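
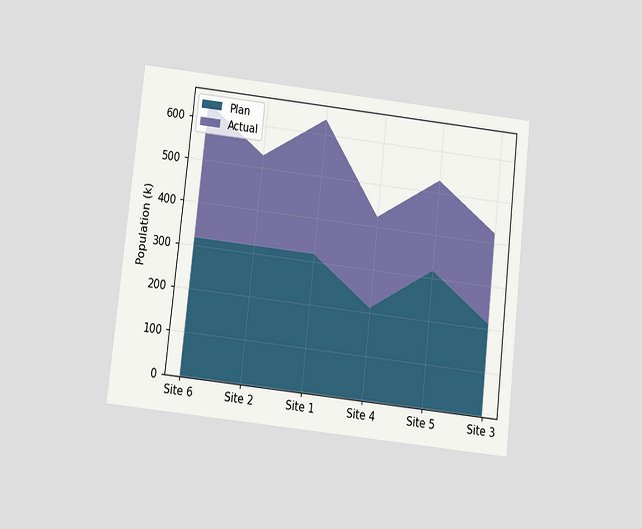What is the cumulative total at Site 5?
530k

The chart is tilted about 6° clockwise and viewed slightly from below. The stacked total at Site 5 reaches 530k.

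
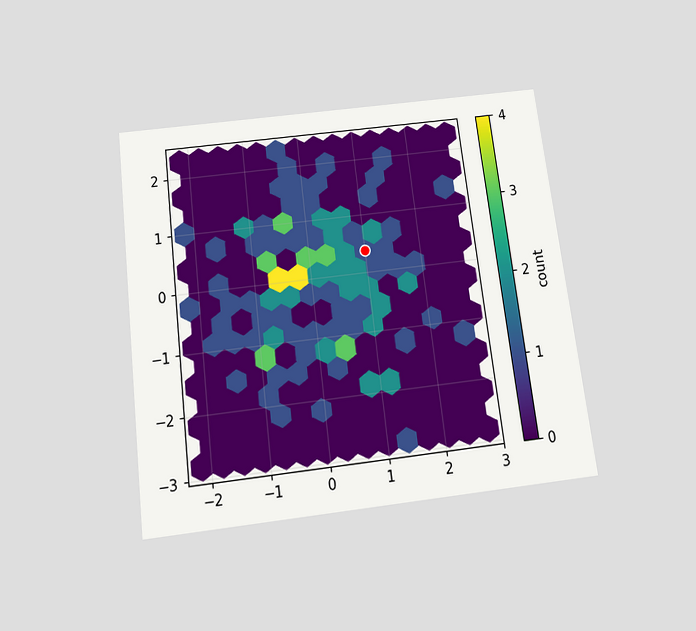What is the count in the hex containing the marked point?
The chart is tilted about 7° counter-clockwise and viewed slightly from below. The marked hex reads 1 on the colorbar.

1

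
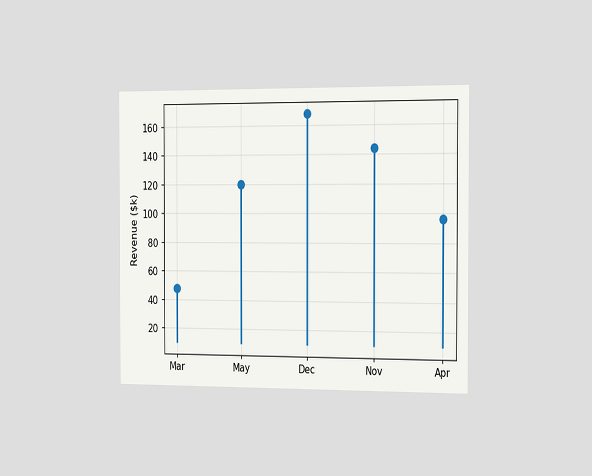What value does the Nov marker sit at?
$144k

The chart is viewed slightly from the right. The Nov marker sits at $144k.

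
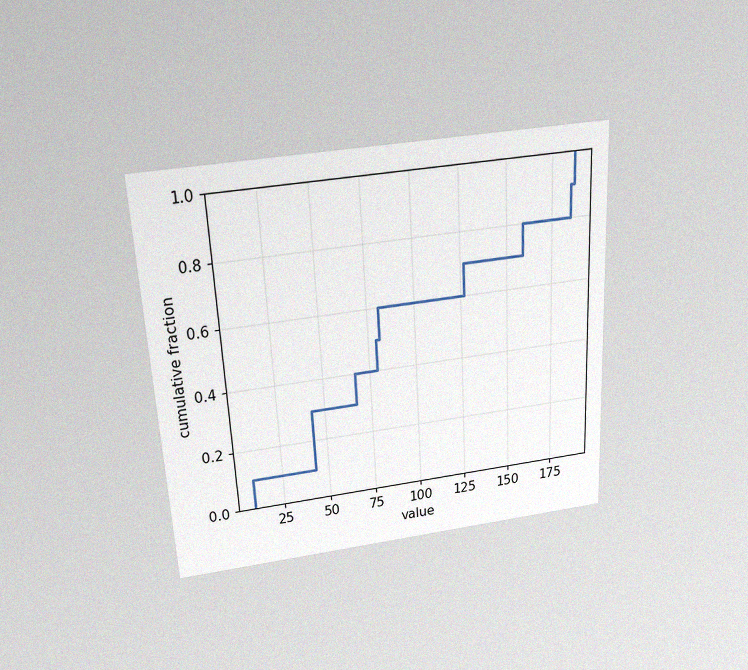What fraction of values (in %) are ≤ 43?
The chart is tilted about 3° counter-clockwise and viewed slightly from above, with some photo noise. At x=43 the ECDF step is at 30%.

30%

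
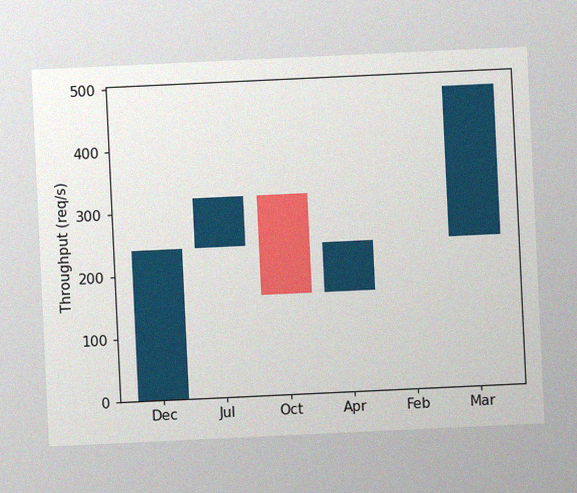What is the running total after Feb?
The chart is tilted about 3° counter-clockwise, with some photo noise. After Feb the running total reaches 240req/s.

240req/s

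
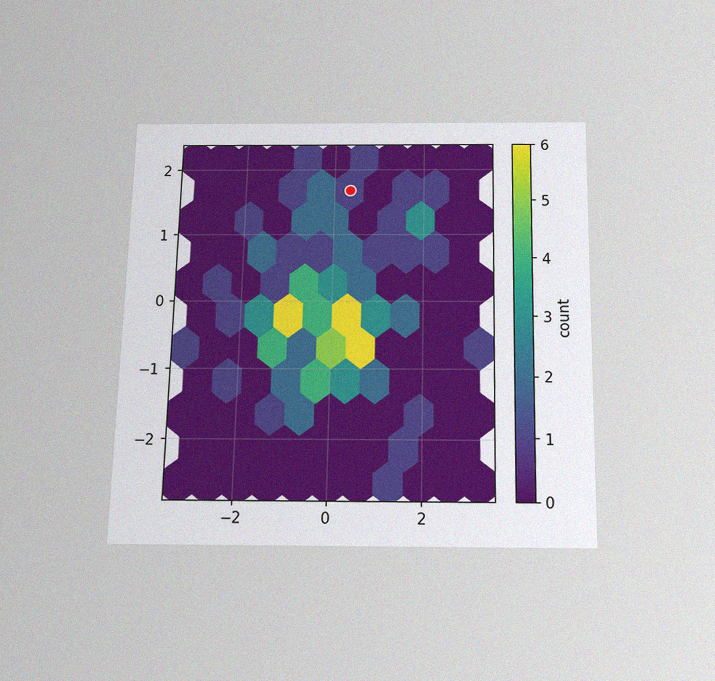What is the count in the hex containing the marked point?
1

The chart is viewed slightly from below, with some photo noise. The marked hex reads 1 on the colorbar.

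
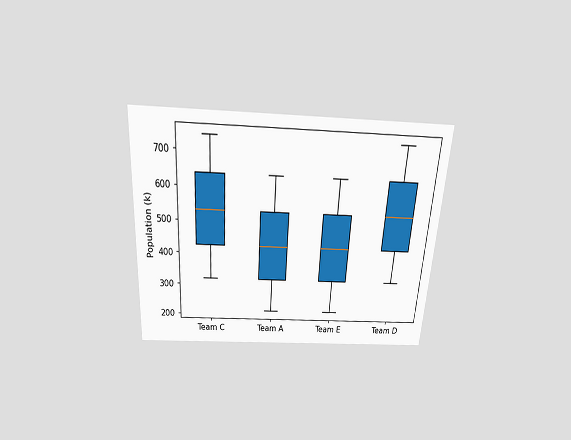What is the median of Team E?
The chart is tilted about 4° clockwise and viewed slightly from above. The median line in the Team E box sits at 424k.

424k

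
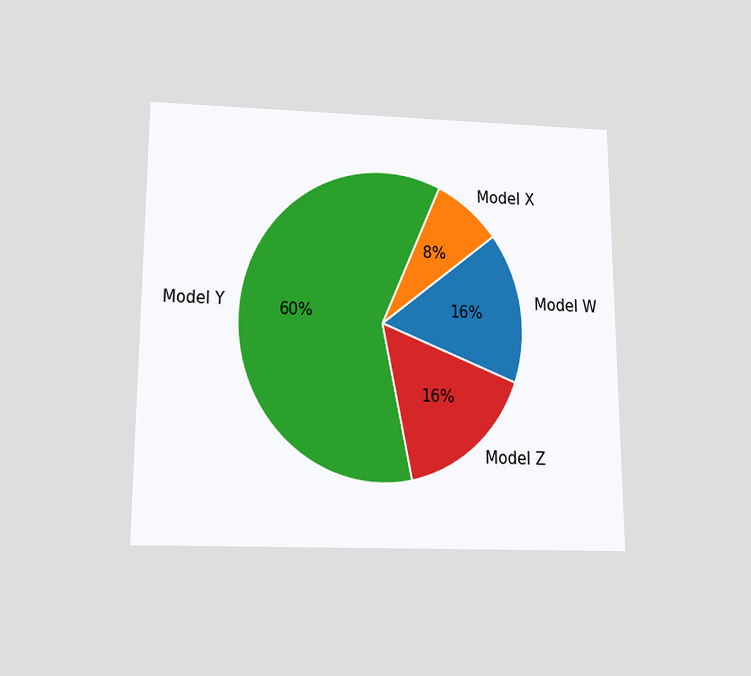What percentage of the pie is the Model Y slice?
The chart is viewed slightly from below. The Model Y slice takes up 60% of the pie.

60%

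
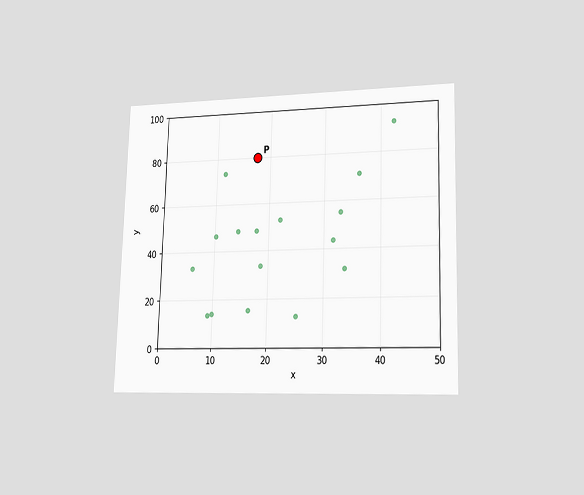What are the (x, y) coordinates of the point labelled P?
(17.5, 80)

The chart is viewed at a slight angle. Following the gridlines from P to each axis, P sits at (17.5, 80).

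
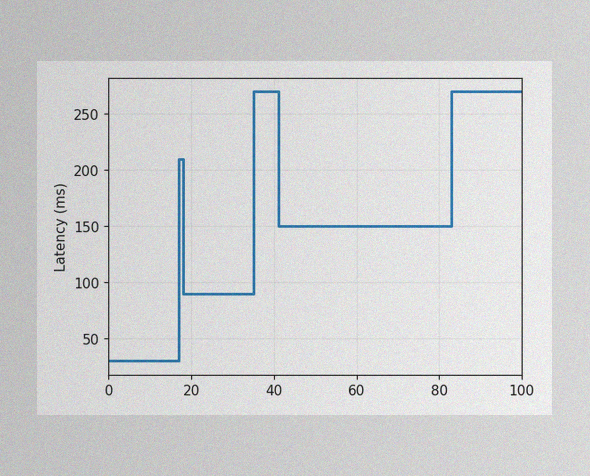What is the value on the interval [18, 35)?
The image has some photo noise and uneven lighting. On [18, 35) the step sits at 90ms.

90ms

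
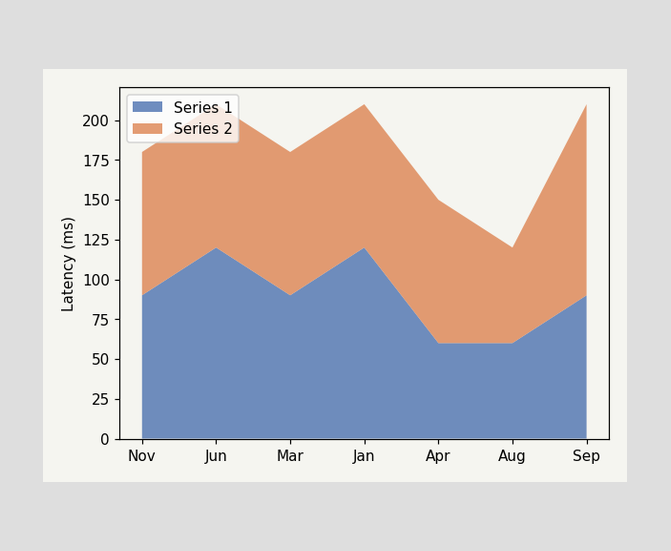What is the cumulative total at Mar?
180ms

The stacked total at Mar reaches 180ms.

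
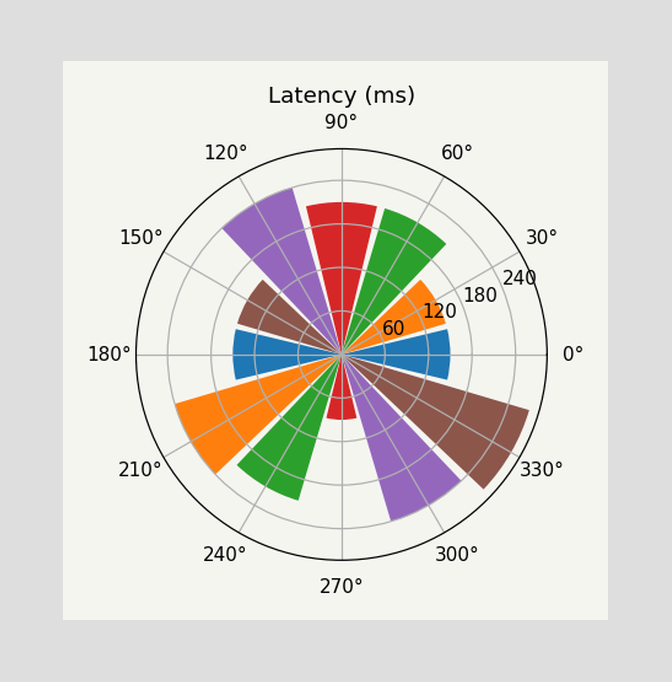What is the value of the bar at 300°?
240ms

The bar at 300° reaches 240ms on the radial axis.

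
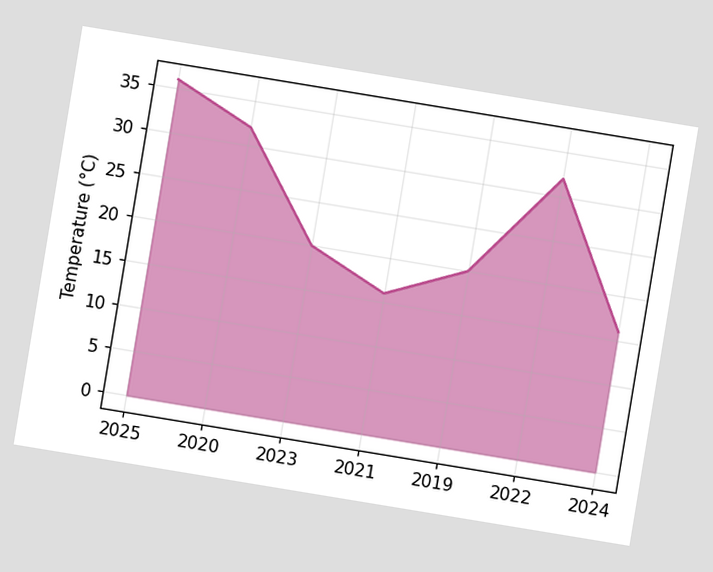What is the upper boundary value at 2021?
The chart is tilted about 9° clockwise. At 2021 the upper boundary is at 16°C.

16°C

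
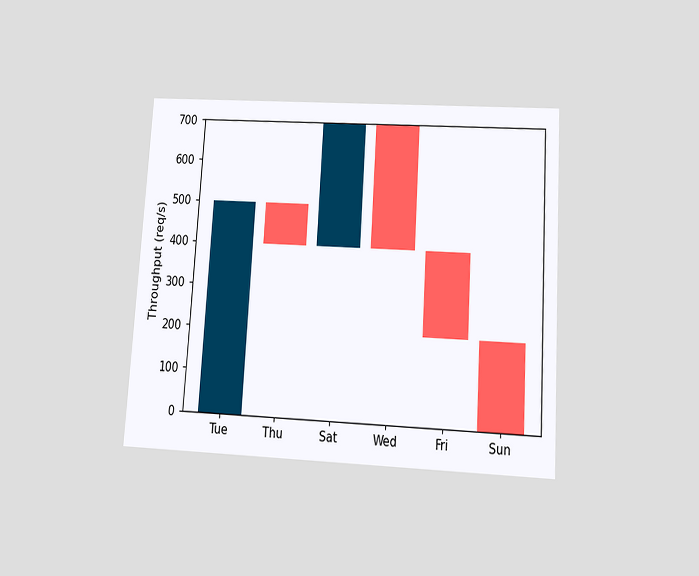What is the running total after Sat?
700req/s

The chart is tilted about 4° clockwise and viewed slightly from below. After Sat the running total reaches 700req/s.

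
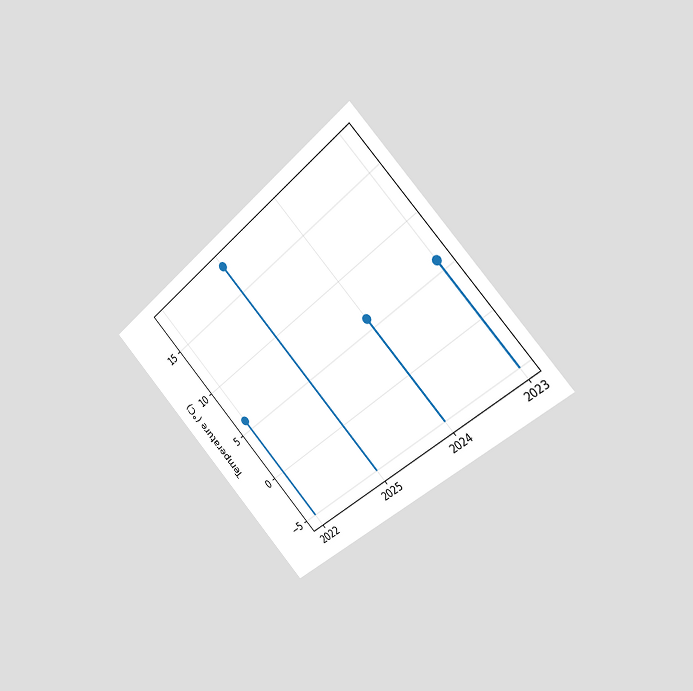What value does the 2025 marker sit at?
18°C

The chart is tilted about 43° counter-clockwise and viewed slightly from the right. The 2025 marker sits at 18°C.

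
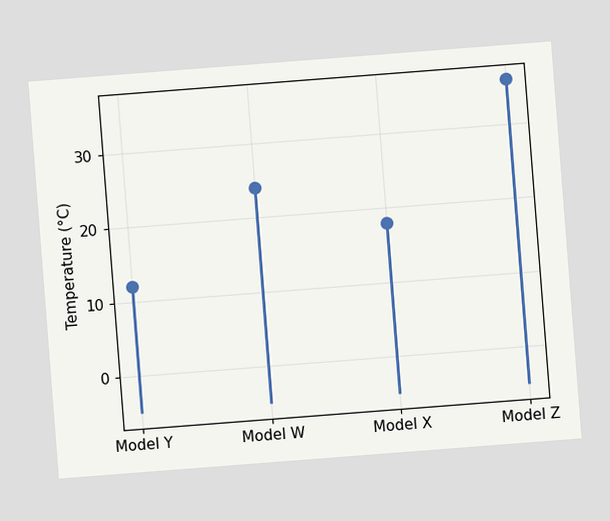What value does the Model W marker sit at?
24°C

The chart is tilted about 4° counter-clockwise. The Model W marker sits at 24°C.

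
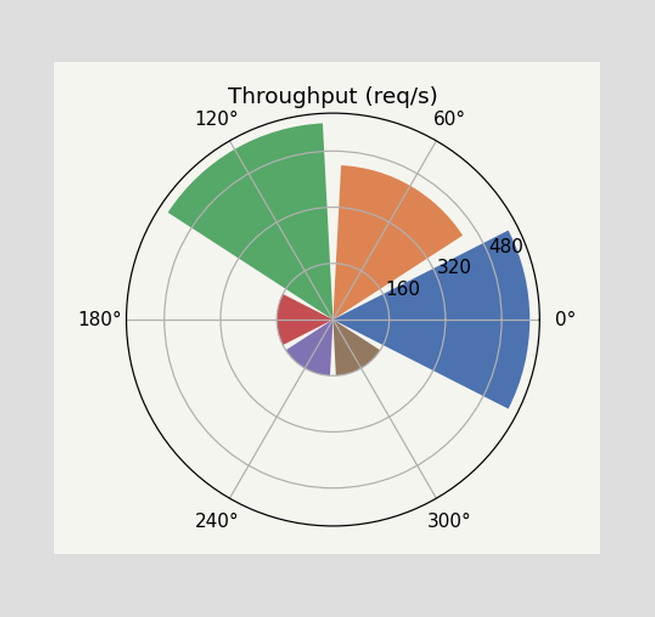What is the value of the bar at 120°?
560req/s

The bar at 120° reaches 560req/s on the radial axis.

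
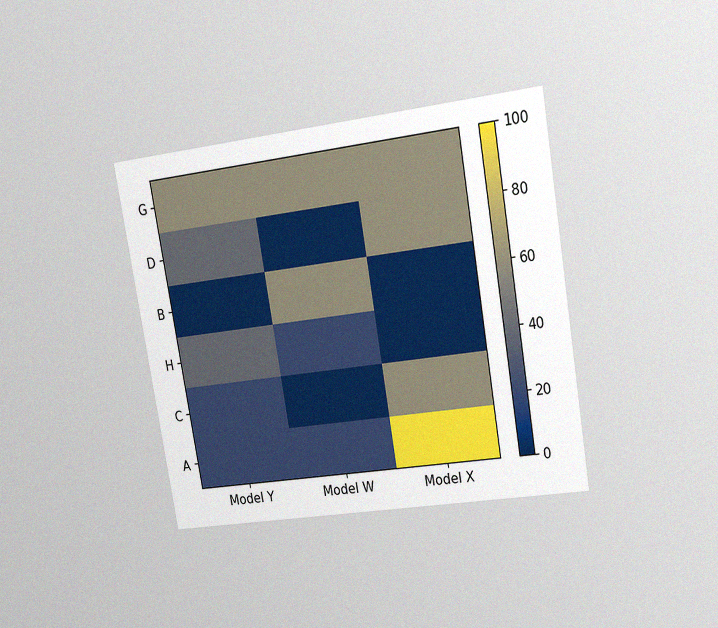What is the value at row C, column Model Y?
20

The chart is tilted about 10° counter-clockwise and viewed at a slight angle, with some photo noise. Matching cell (C, Model Y) against the colorbar gives 20.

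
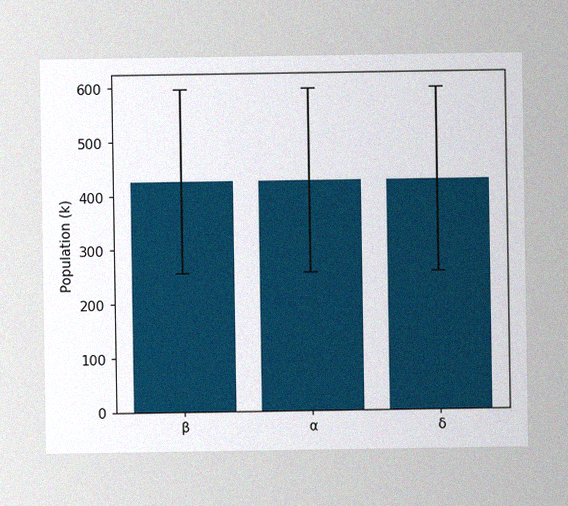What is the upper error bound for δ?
The image has some photo noise and uneven lighting. The δ bar's upper whisker reaches 595k.

595k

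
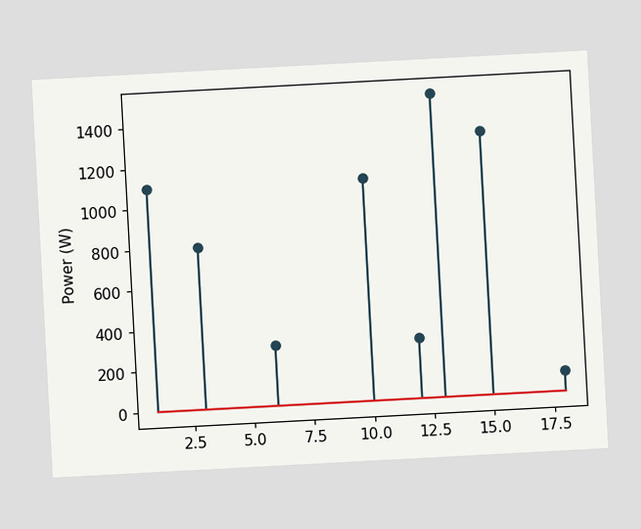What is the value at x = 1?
The chart is tilted about 3° counter-clockwise. The stem at x=1 reaches 1100W.

1100W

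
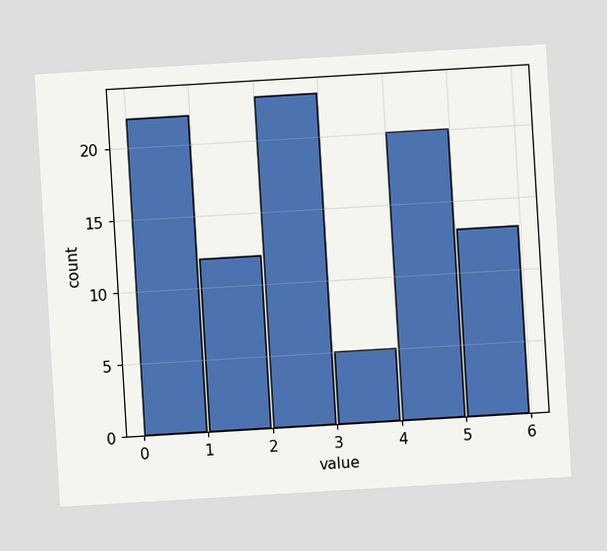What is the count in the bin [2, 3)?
The chart is tilted about 3° counter-clockwise. The [2, 3) bin has height 23.

23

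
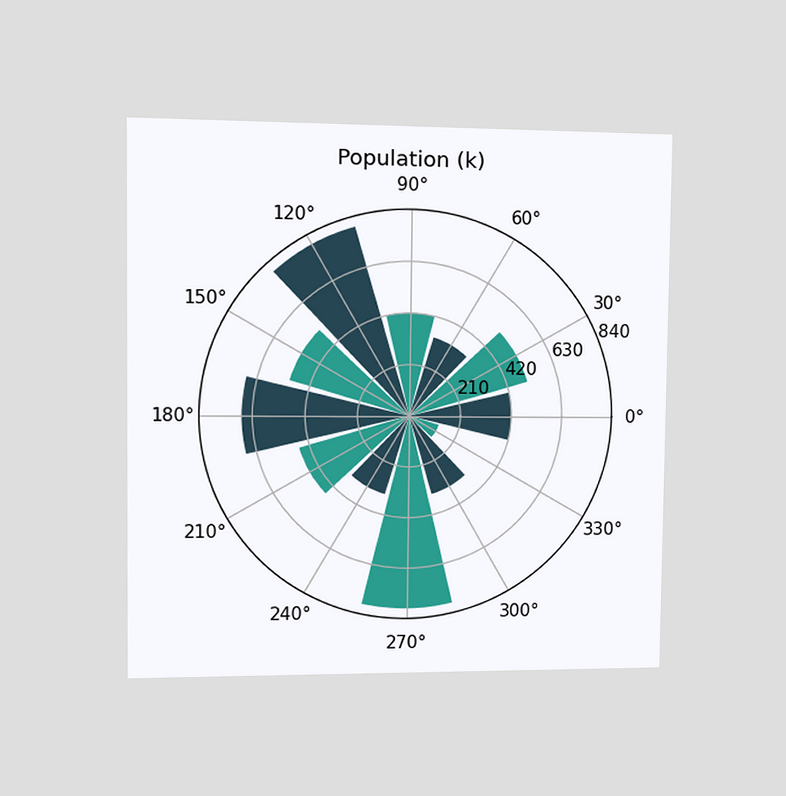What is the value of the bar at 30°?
504k

The chart is viewed at a slight angle. The bar at 30° reaches 504k on the radial axis.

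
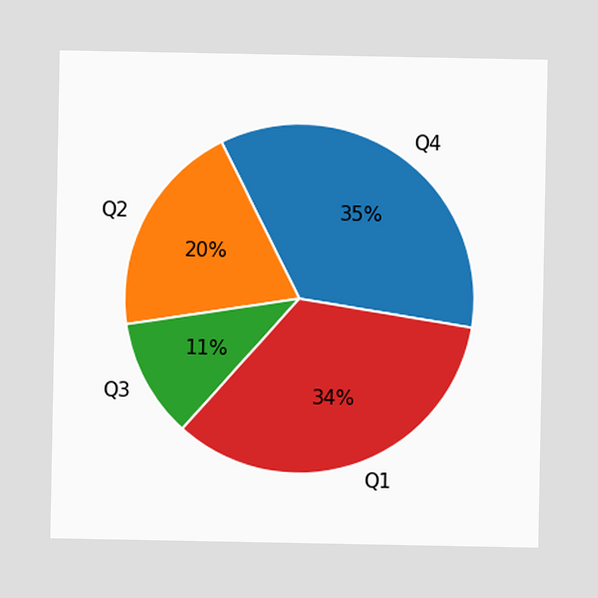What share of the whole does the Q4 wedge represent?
The Q4 slice takes up 35% of the pie.

35%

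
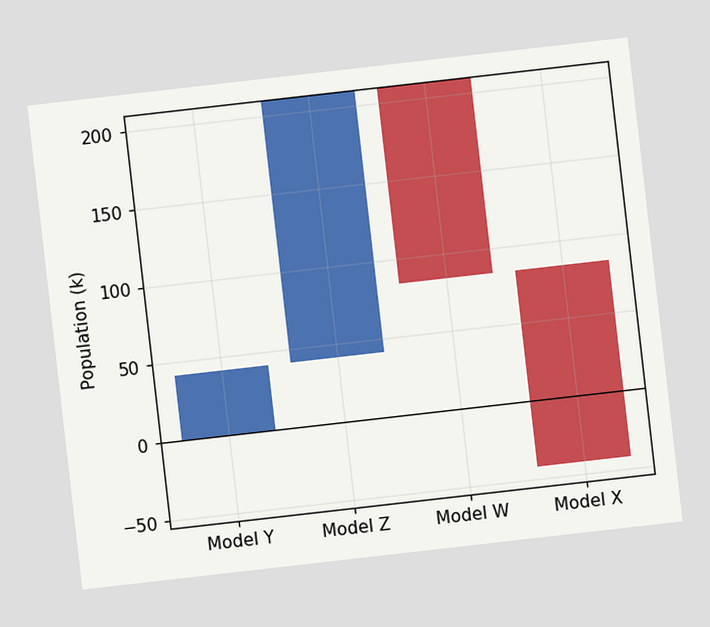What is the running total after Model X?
-42k

The chart is tilted about 6° counter-clockwise. After Model X the running total reaches -42k.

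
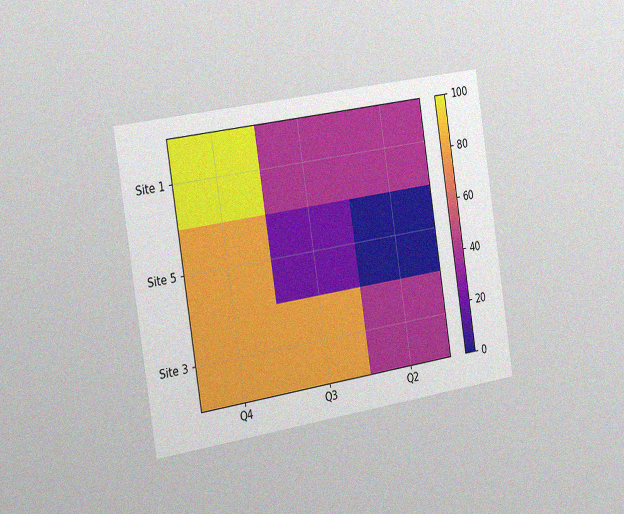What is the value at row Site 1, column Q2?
40

The chart is tilted about 9° counter-clockwise and viewed slightly from the left, with some photo noise. Matching cell (Site 1, Q2) against the colorbar gives 40.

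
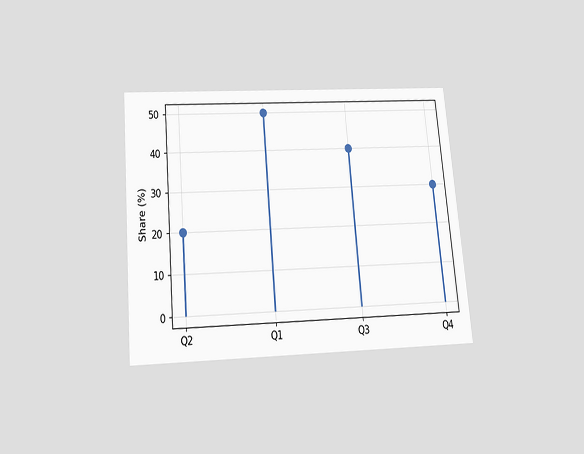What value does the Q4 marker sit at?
The chart is tilted about 5° counter-clockwise and viewed slightly from below. The Q4 marker sits at 30%.

30%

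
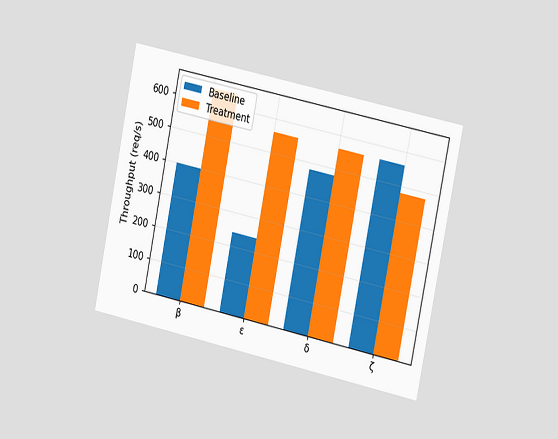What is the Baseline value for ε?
240req/s

The chart is tilted about 12° clockwise and viewed slightly from the right. The Baseline bar at ε reaches 240req/s on the y-axis.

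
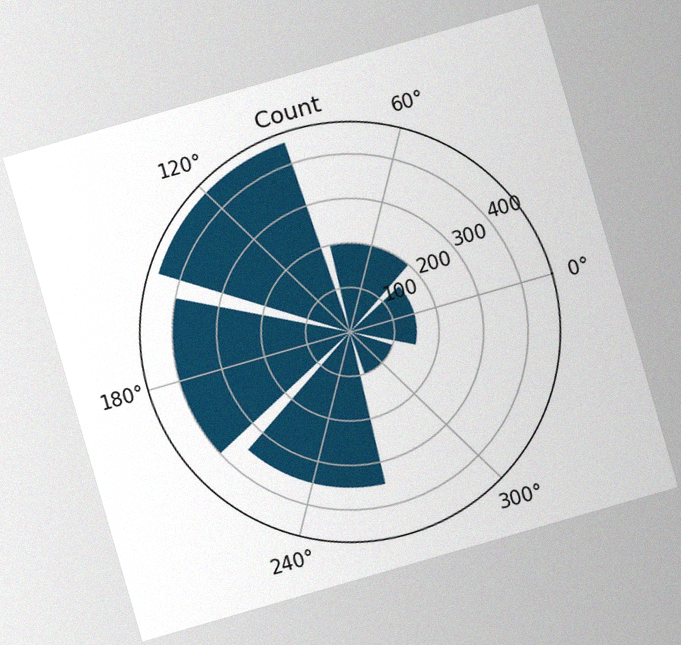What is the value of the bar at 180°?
400

The chart is tilted about 16° counter-clockwise, with some photo noise. The bar at 180° reaches 400 on the radial axis.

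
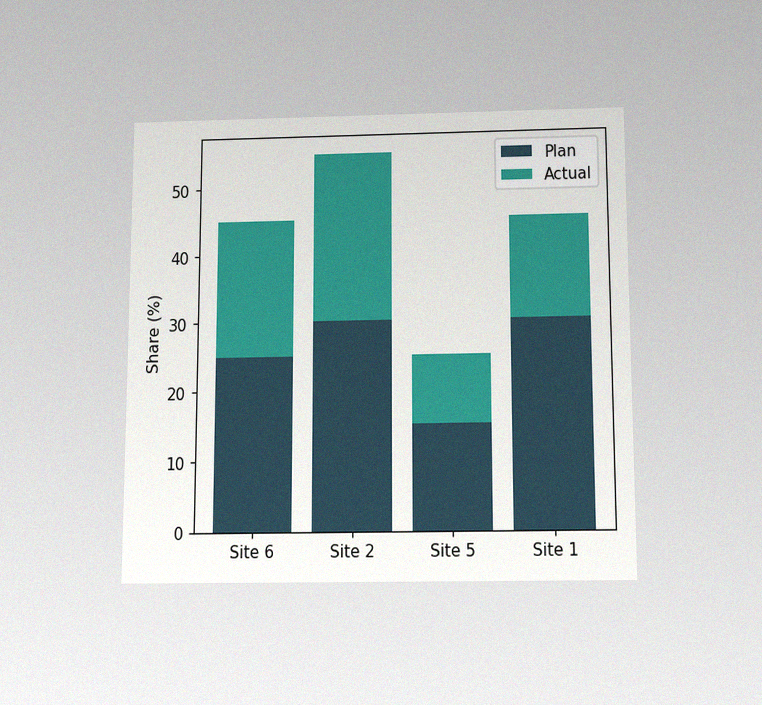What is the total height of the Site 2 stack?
The chart is viewed slightly from below, with some photo noise. The Site 2 stack's top reaches 55% on the y-axis.

55%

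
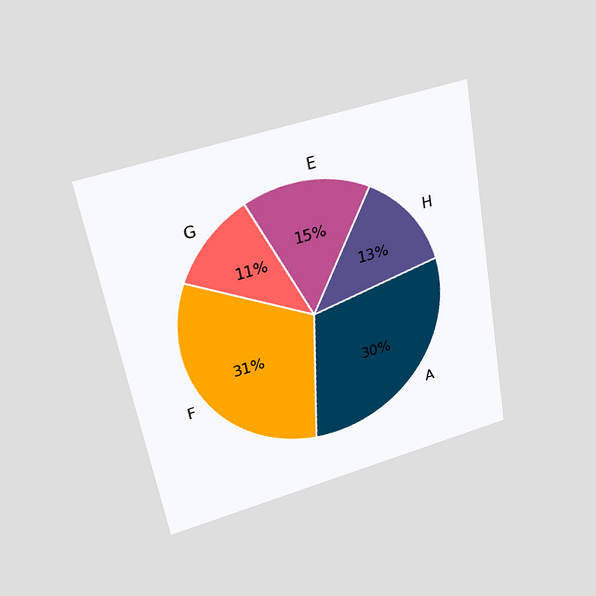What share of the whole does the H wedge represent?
13%

The chart is tilted about 10° counter-clockwise and viewed slightly from above. The H slice takes up 13% of the pie.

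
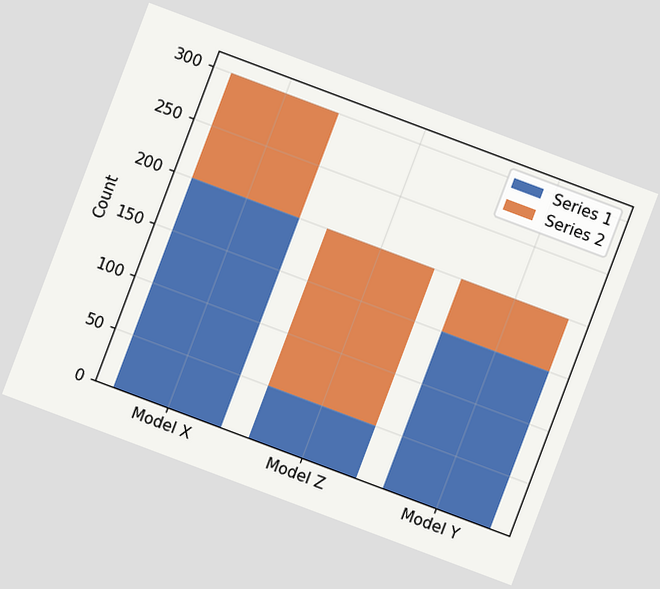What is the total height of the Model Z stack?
The chart is tilted about 21° clockwise. The Model Z stack's top reaches 200 on the y-axis.

200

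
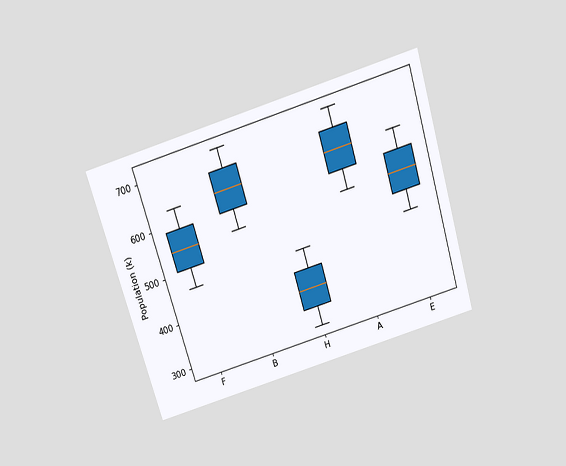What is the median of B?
The chart is tilted about 17° counter-clockwise and viewed slightly from above. The median line in the B box sits at 630k.

630k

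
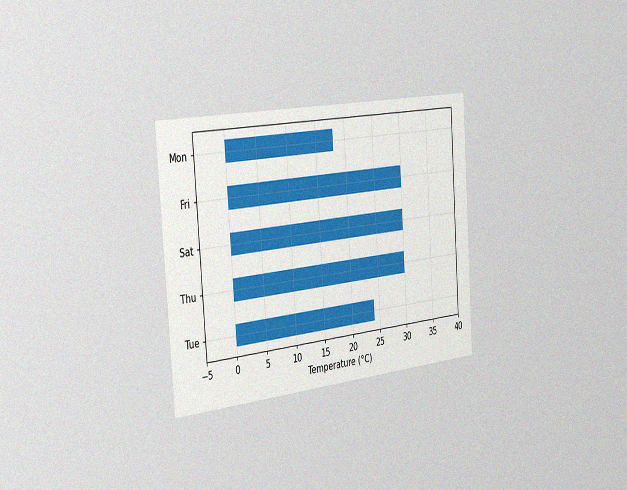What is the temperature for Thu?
The chart is tilted about 4° counter-clockwise and viewed slightly from the left, with some photo noise. Reading along the chart's x-axis, the Thu bar reaches 30°C.

30°C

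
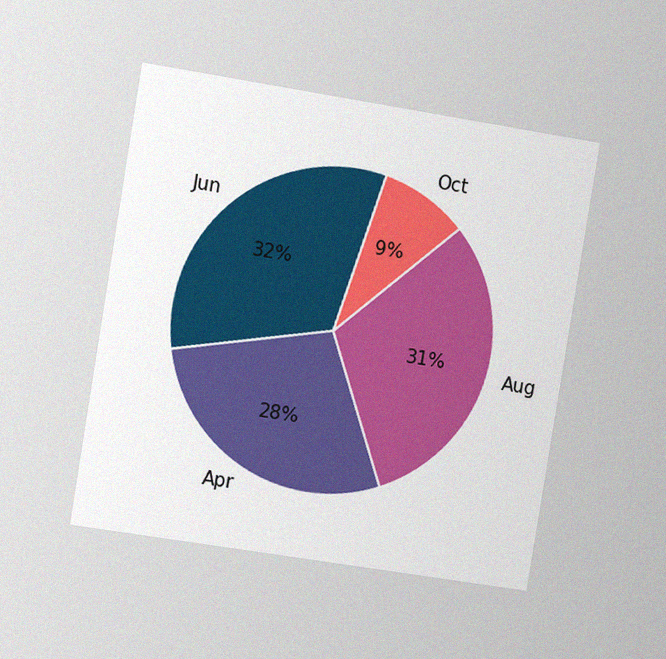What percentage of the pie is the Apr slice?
The chart is tilted about 9° clockwise and viewed slightly from the left, with some photo noise. The Apr slice takes up 28% of the pie.

28%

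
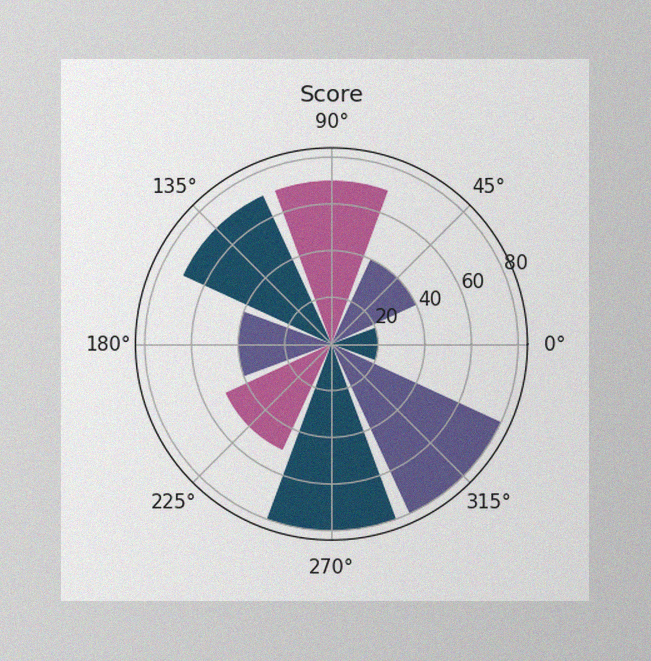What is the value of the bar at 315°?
80

The image has some photo noise and uneven lighting. The bar at 315° reaches 80 on the radial axis.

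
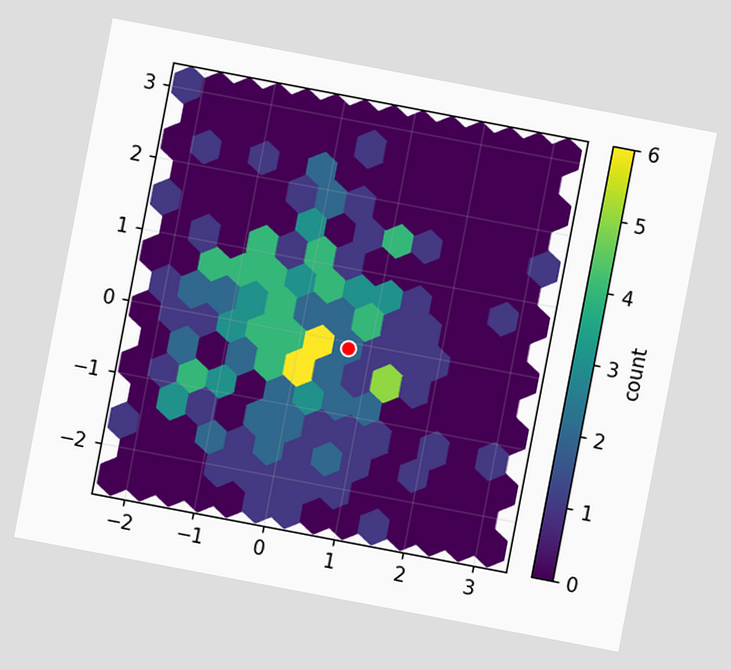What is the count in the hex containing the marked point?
2

The chart is tilted about 11° clockwise. The marked hex reads 2 on the colorbar.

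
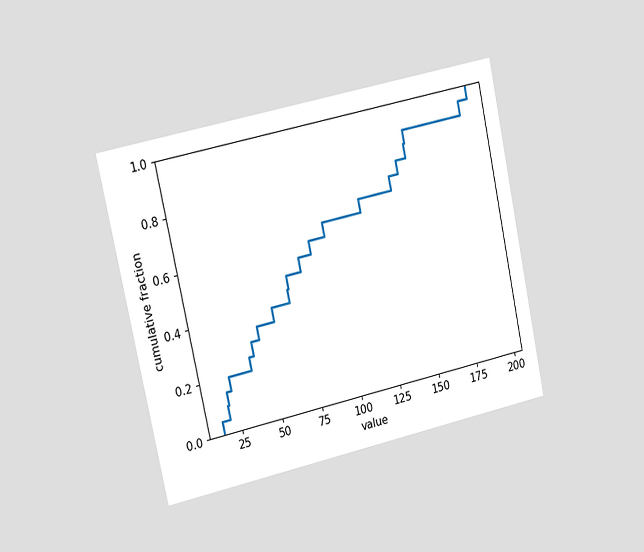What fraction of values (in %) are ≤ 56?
The chart is tilted about 12° counter-clockwise and viewed slightly from the left. At x=56 the ECDF step is at 40%.

40%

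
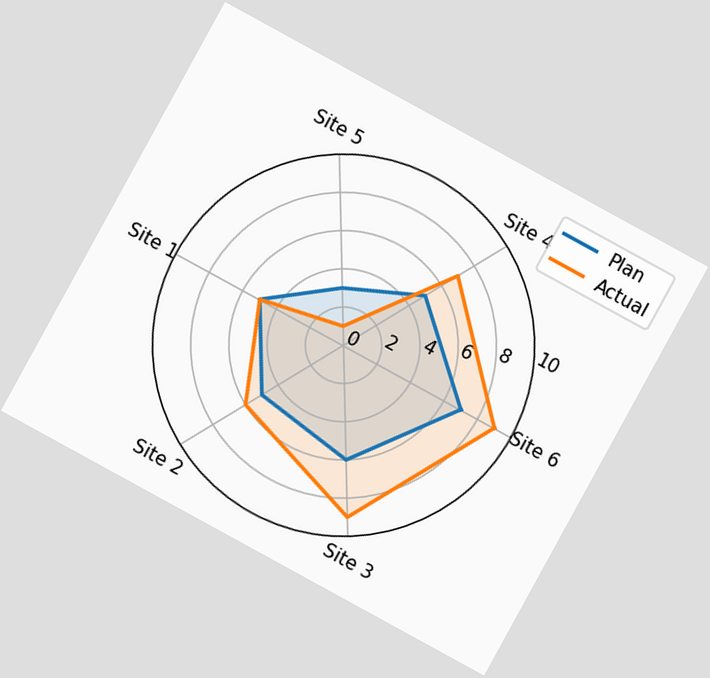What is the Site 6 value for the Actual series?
9

The chart is tilted about 29° clockwise. On the Site 6 axis, Actual reaches 9.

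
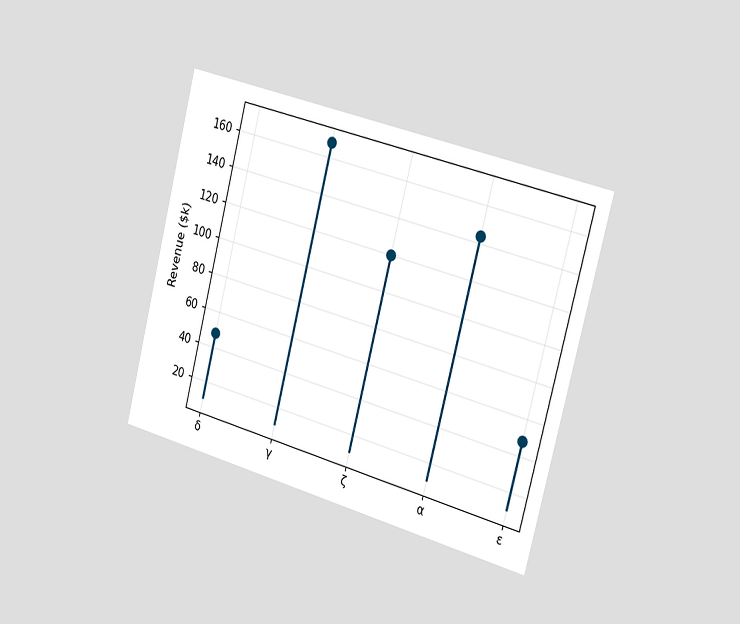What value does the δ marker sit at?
The chart is tilted about 14° clockwise and viewed slightly from the right. The δ marker sits at $48k.

$48k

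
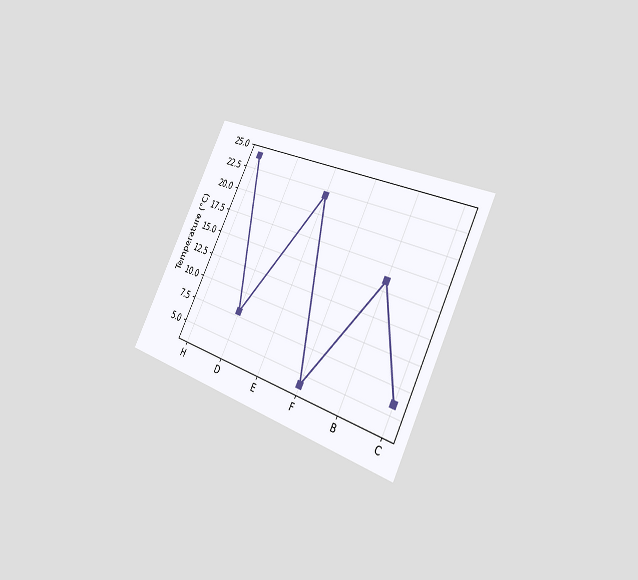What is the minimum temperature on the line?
The chart is tilted about 26° clockwise and viewed slightly from the right. The lowest point is at F, and reading across to the y-axis gives 4°C.

4°C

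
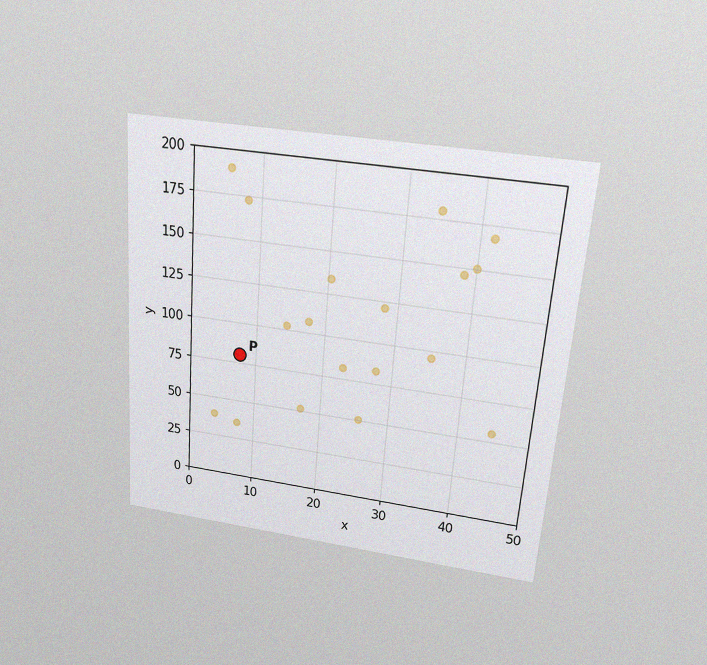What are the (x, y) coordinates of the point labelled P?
The chart is tilted about 4° clockwise and viewed slightly from above, with some photo noise. Following the gridlines from P to each axis, P sits at (7.5, 80).

(7.5, 80)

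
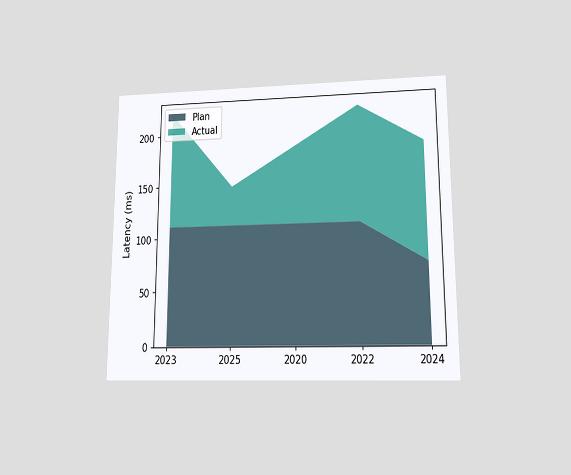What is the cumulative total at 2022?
The chart is viewed at a slight angle. The stacked total at 2022 reaches 222ms.

222ms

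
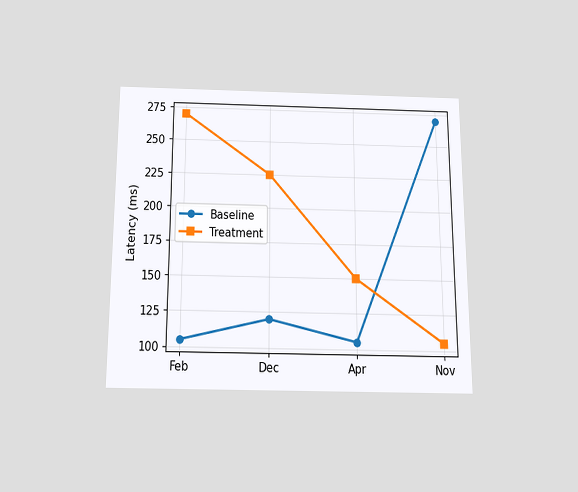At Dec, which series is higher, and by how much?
The chart is viewed slightly from below. At Dec, Treatment sits above the other line by 105ms.

Treatment, by 105ms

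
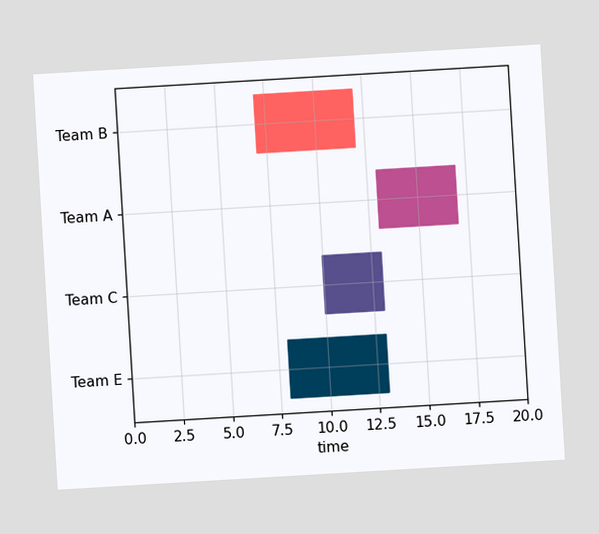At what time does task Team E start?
8

The chart is tilted about 3° counter-clockwise. The Team E bar begins at t=8.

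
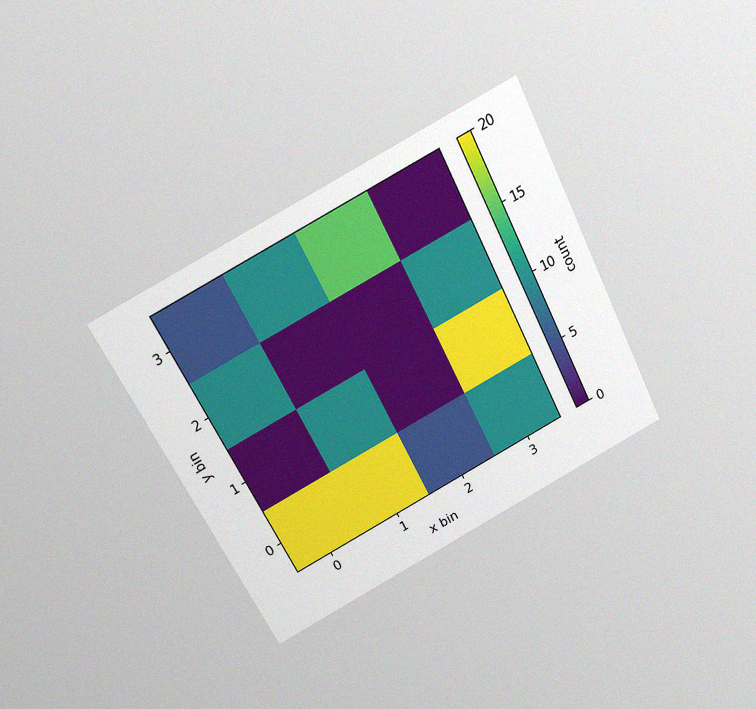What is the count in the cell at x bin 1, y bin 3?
The chart is tilted about 27° counter-clockwise and viewed slightly from above, with some photo noise. Matching the cell (1, 3) against the colorbar gives 10.

10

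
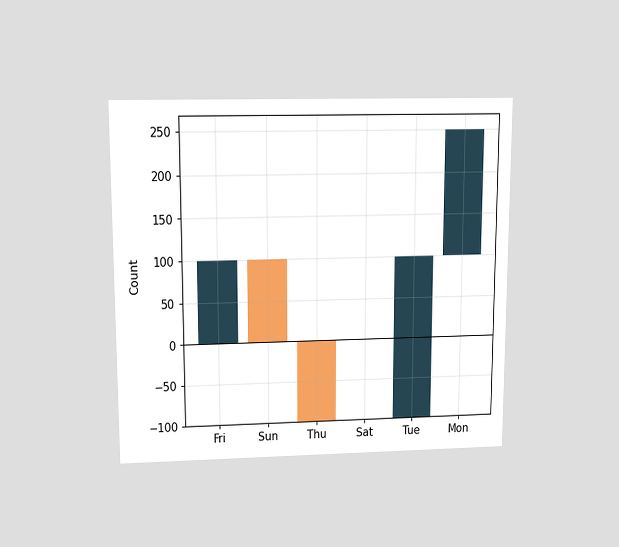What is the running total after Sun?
The chart is viewed slightly from above. After Sun the running total reaches 0.

0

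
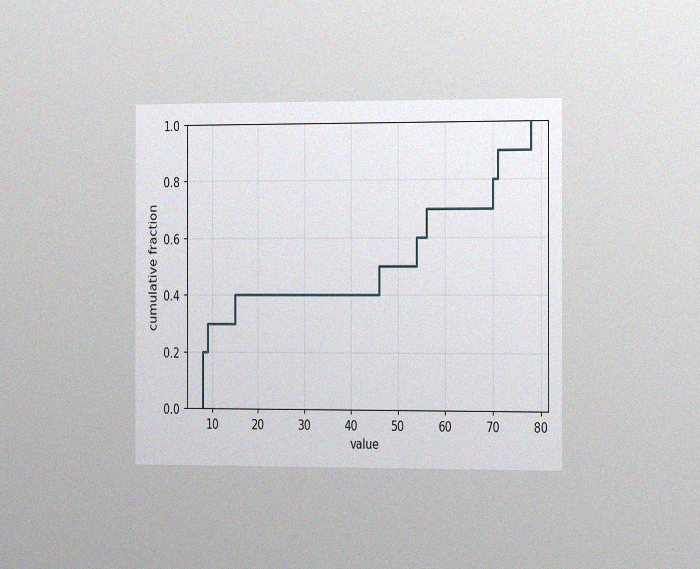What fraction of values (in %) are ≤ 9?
The chart is viewed slightly from the right, with some photo noise. At x=9 the ECDF step is at 30%.

30%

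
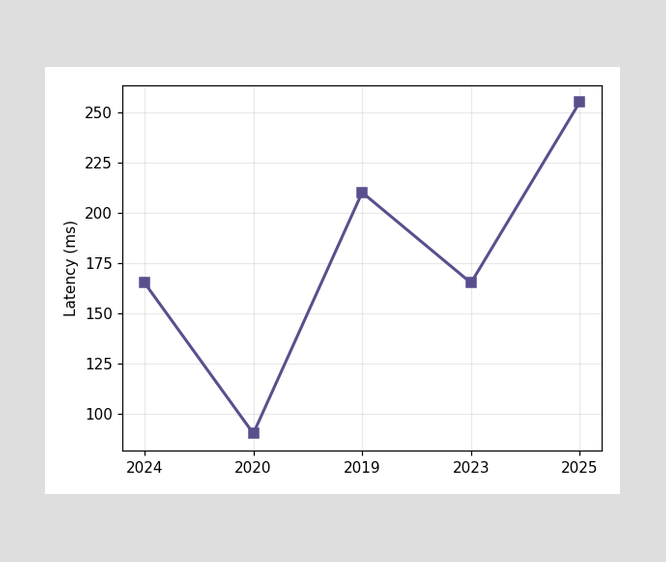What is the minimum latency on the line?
90ms

The lowest point is at 2020, and reading across to the y-axis gives 90ms.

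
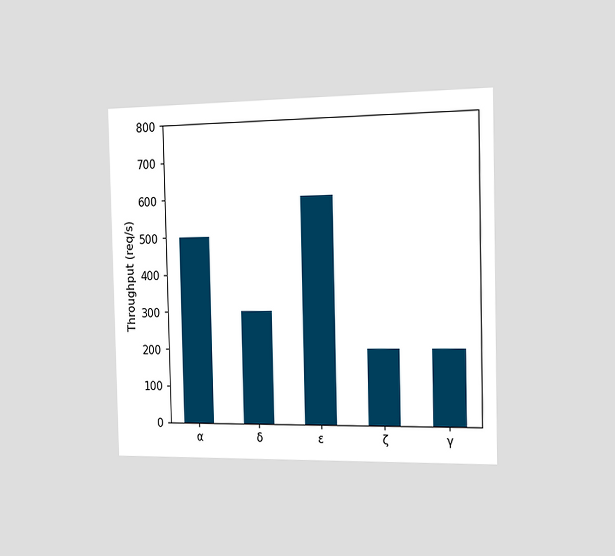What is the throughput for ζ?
200req/s

The chart is viewed slightly from the right. Reading along the chart's y-axis, the ζ bar reaches 200req/s.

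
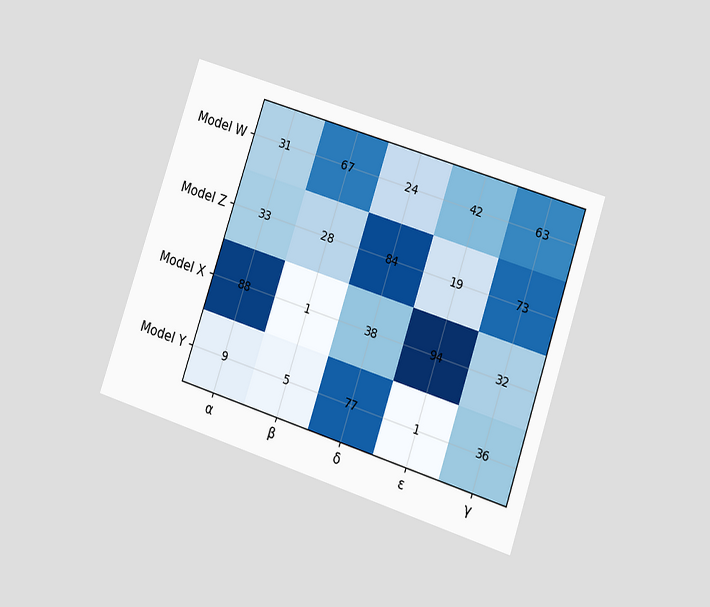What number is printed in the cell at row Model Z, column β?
The chart is tilted about 18° clockwise and viewed at a slight angle. The (Model Z, β) cell reads 28.

28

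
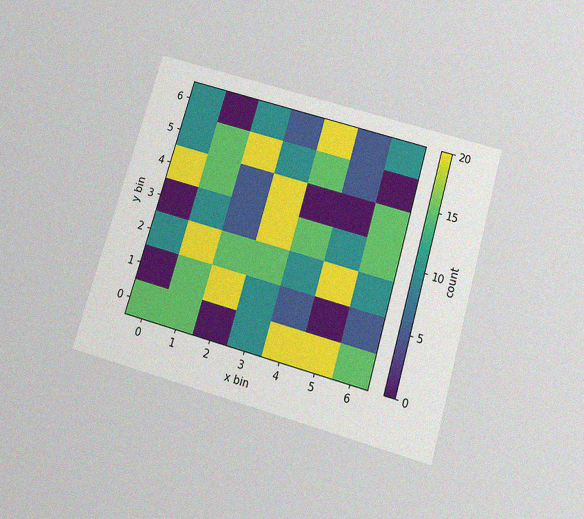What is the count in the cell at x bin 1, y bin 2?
20

The chart is tilted about 16° clockwise and viewed slightly from below, with some photo noise. Matching the cell (1, 2) against the colorbar gives 20.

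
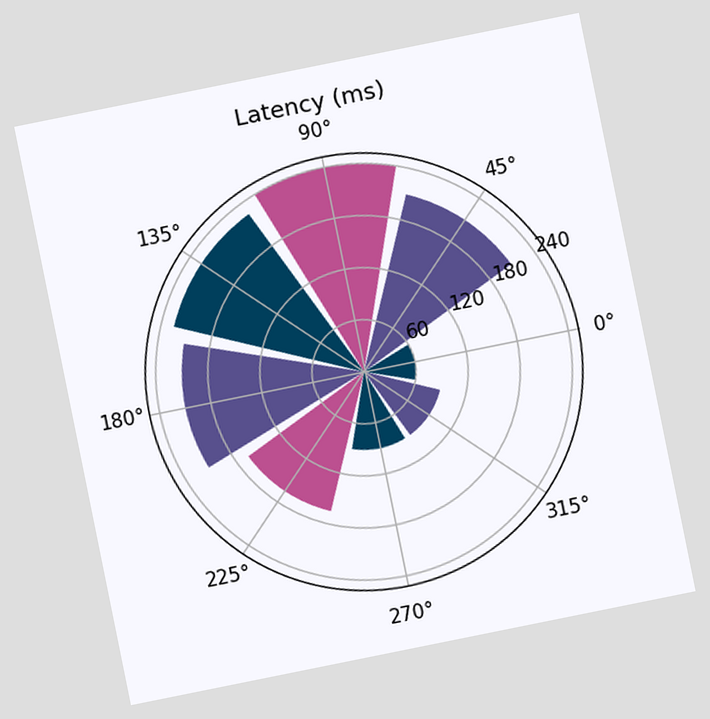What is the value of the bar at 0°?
The chart is tilted about 11° counter-clockwise. The bar at 0° reaches 60ms on the radial axis.

60ms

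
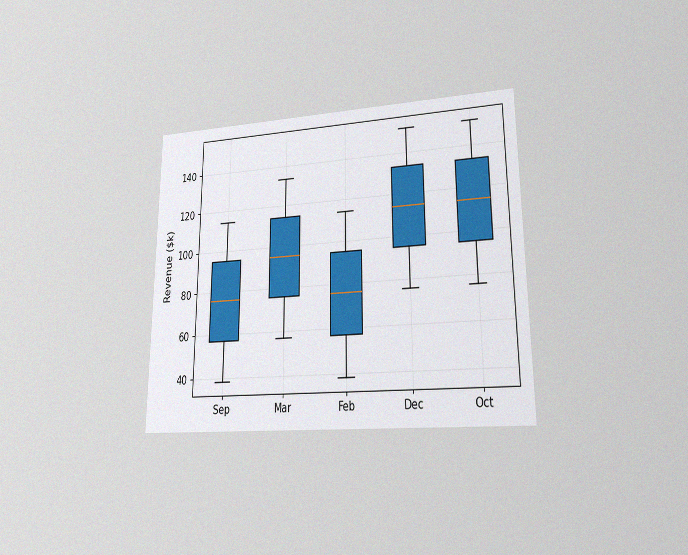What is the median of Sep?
$76k

The chart is viewed at a slight angle, with some photo noise. The median line in the Sep box sits at $76k.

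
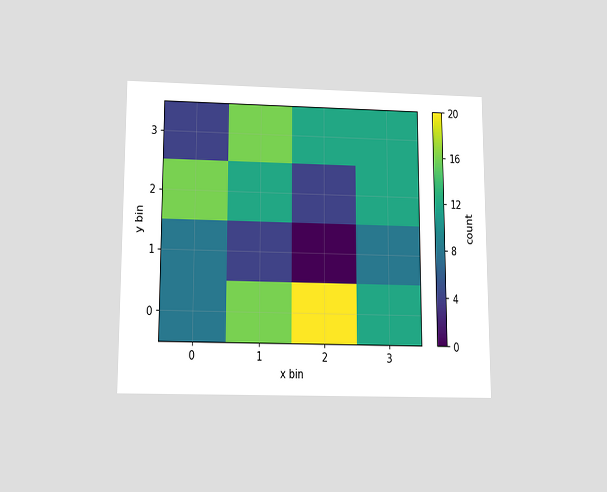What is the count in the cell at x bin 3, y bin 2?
12

The chart is viewed slightly from below. Matching the cell (3, 2) against the colorbar gives 12.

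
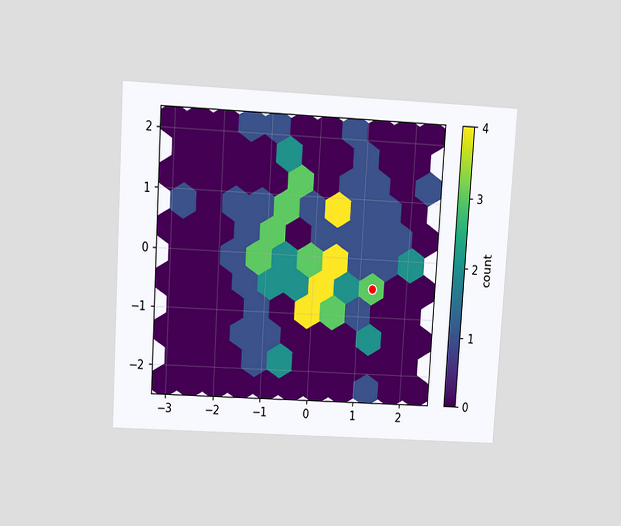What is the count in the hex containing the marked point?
3

The chart is tilted about 3° clockwise and viewed slightly from above. The marked hex reads 3 on the colorbar.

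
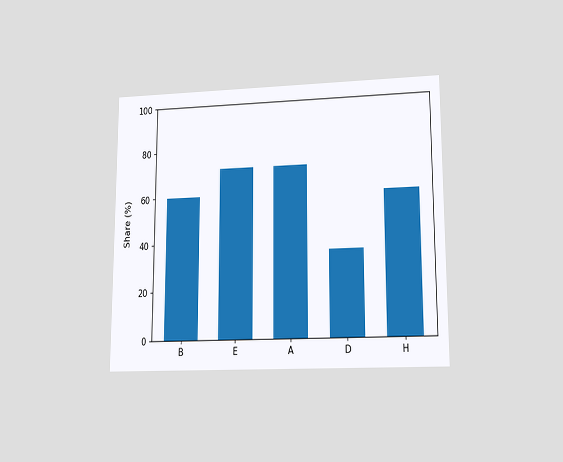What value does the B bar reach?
60%

The chart is viewed at a slight angle. Reading along the chart's y-axis, the B bar reaches 60%.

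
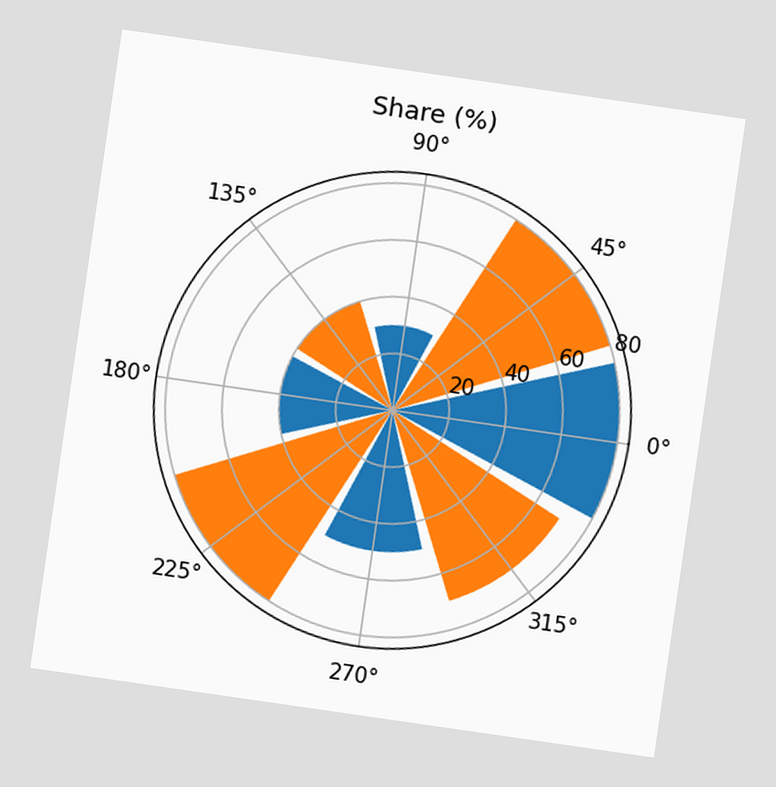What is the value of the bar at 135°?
The chart is tilted about 8° clockwise. The bar at 135° reaches 40% on the radial axis.

40%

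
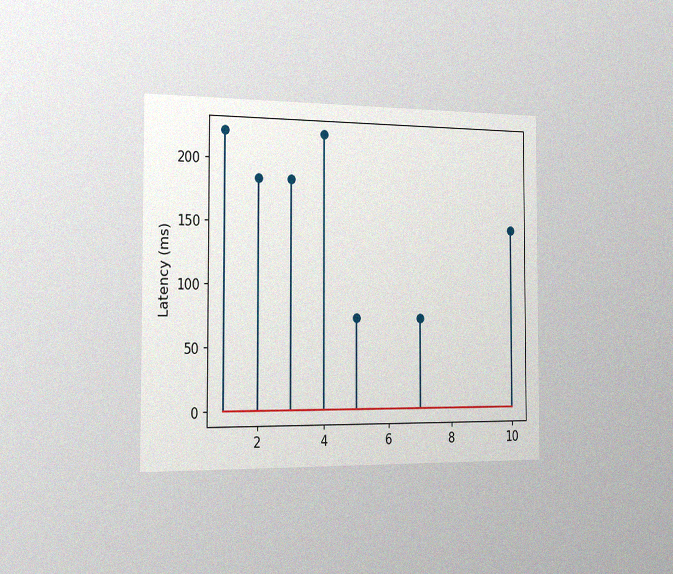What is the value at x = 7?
The chart is viewed slightly from the left, with some photo noise. The stem at x=7 reaches 74ms.

74ms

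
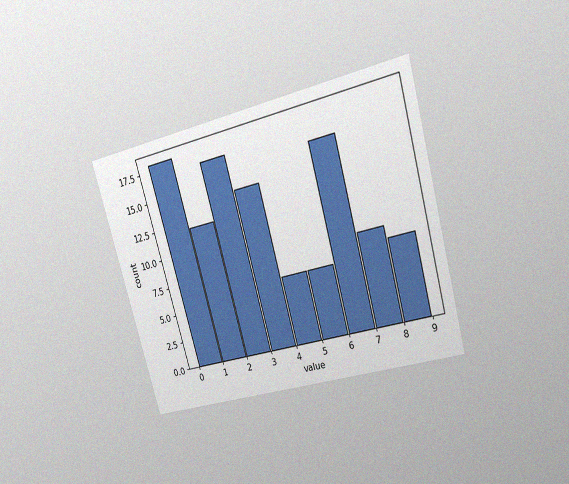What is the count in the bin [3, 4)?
The chart is tilted about 15° counter-clockwise and viewed at a slight angle, with some photo noise. The [3, 4) bin has height 14.

14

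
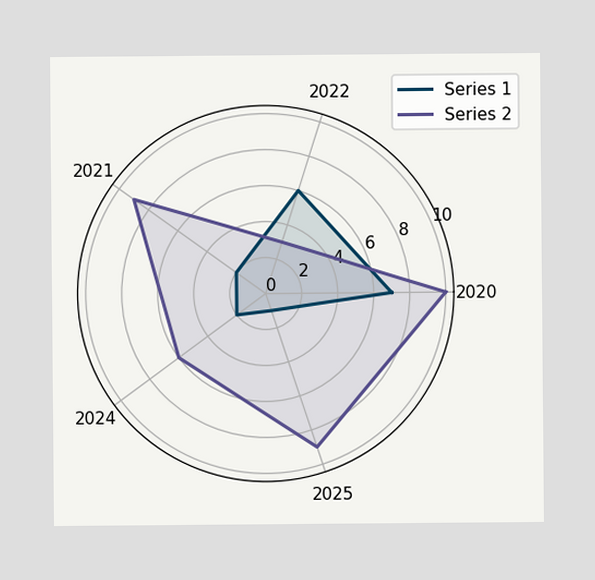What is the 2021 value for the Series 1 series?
2

On the 2021 axis, Series 1 reaches 2.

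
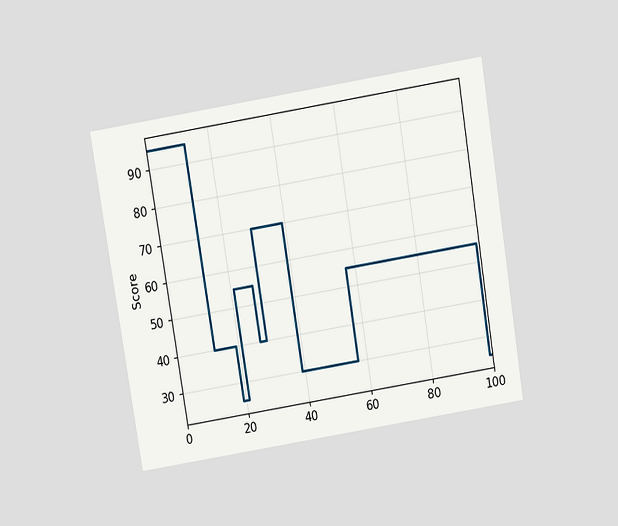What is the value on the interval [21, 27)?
The chart is tilted about 9° counter-clockwise and viewed slightly from above. On [21, 27) the step sits at 55.

55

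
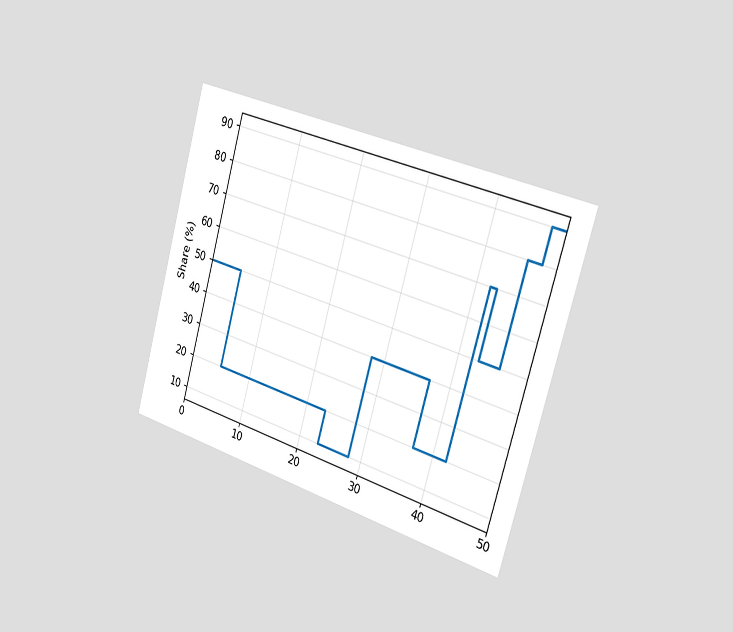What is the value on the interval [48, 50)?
The chart is tilted about 16° clockwise and viewed slightly from the right. On [48, 50) the step sits at 90%.

90%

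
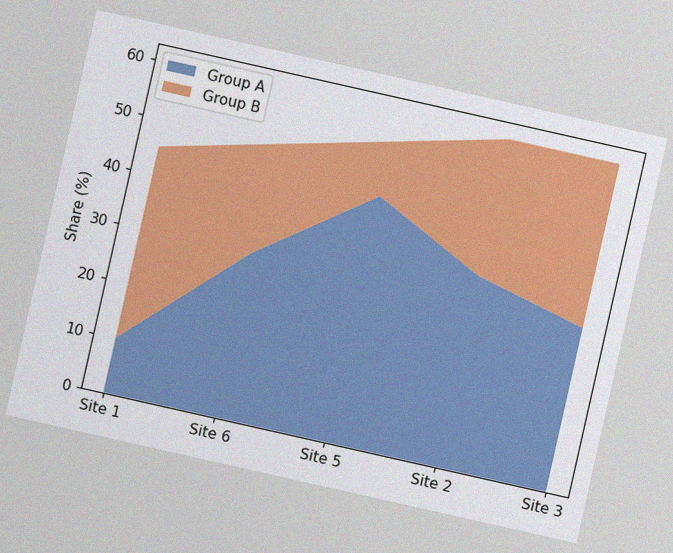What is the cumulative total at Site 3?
The chart is tilted about 13° clockwise, with some photo noise. The stacked total at Site 3 reaches 60%.

60%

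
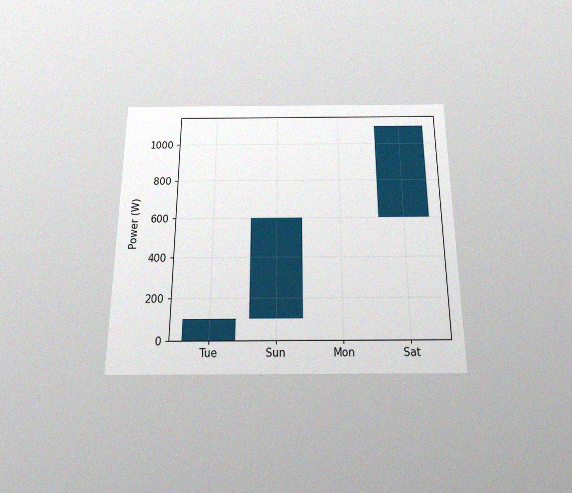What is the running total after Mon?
The chart is viewed slightly from below, with some photo noise. After Mon the running total reaches 600W.

600W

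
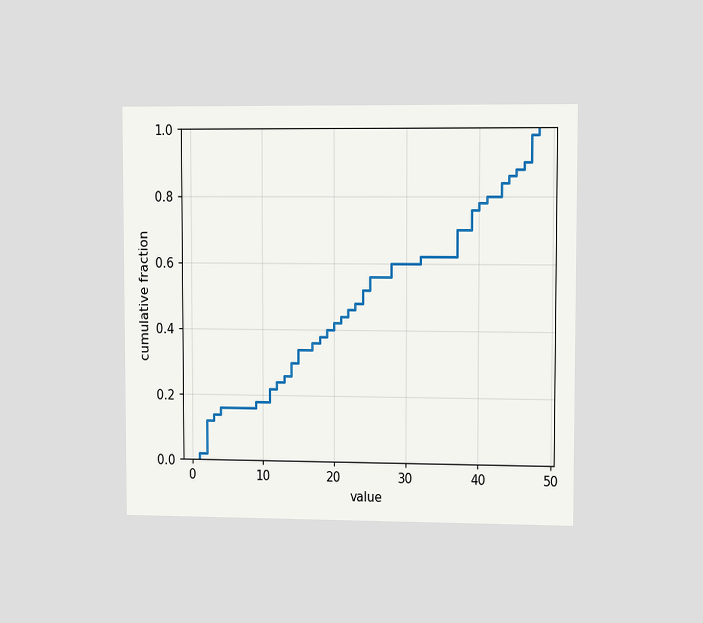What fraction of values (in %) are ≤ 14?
30%

The chart is viewed slightly from the right. At x=14 the ECDF step is at 30%.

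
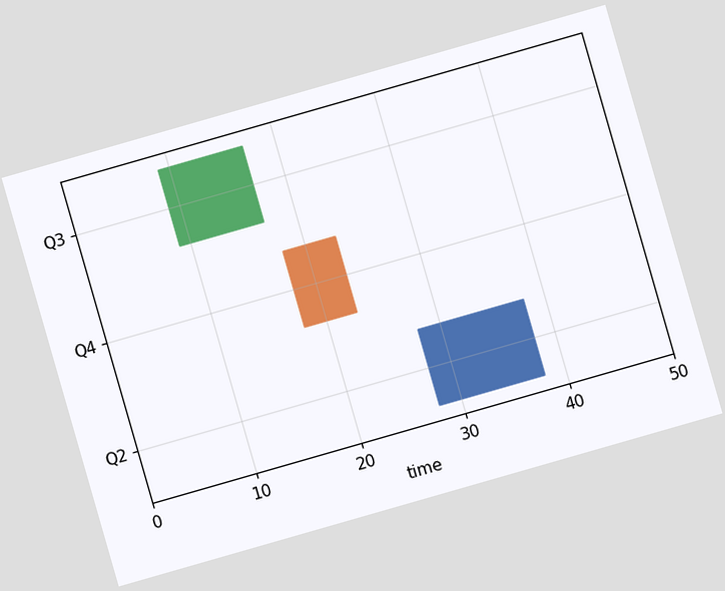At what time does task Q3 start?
The chart is tilted about 16° counter-clockwise. The Q3 bar begins at t=9.

9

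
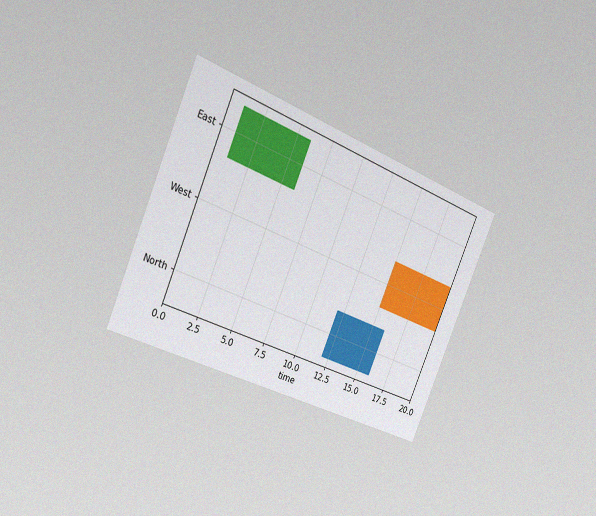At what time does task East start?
The chart is tilted about 23° clockwise and viewed slightly from the left, with some photo noise. The East bar begins at t=1.

1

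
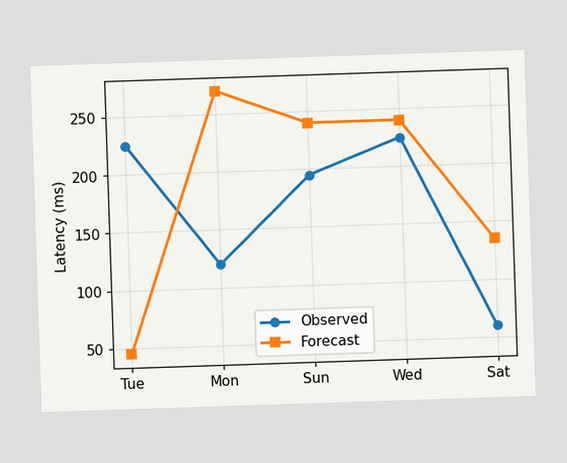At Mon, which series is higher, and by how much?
Forecast, by 150ms

At Mon, Forecast sits above the other line by 150ms.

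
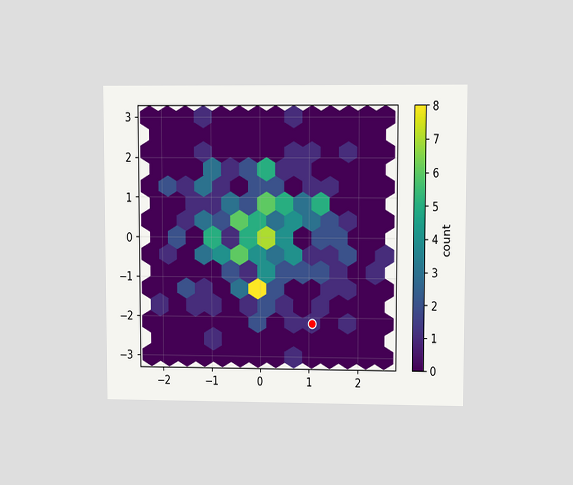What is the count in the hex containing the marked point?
The chart is viewed at a slight angle. The marked hex reads 1 on the colorbar.

1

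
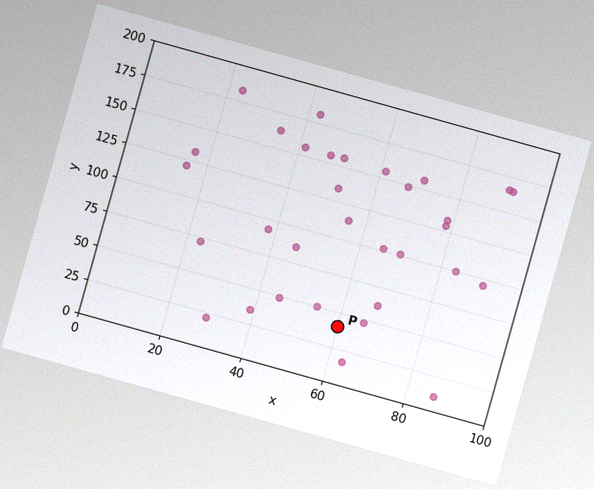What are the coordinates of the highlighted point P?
(60, 40)

The chart is tilted about 16° clockwise, with some photo noise. Following the gridlines from P to each axis, P sits at (60, 40).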